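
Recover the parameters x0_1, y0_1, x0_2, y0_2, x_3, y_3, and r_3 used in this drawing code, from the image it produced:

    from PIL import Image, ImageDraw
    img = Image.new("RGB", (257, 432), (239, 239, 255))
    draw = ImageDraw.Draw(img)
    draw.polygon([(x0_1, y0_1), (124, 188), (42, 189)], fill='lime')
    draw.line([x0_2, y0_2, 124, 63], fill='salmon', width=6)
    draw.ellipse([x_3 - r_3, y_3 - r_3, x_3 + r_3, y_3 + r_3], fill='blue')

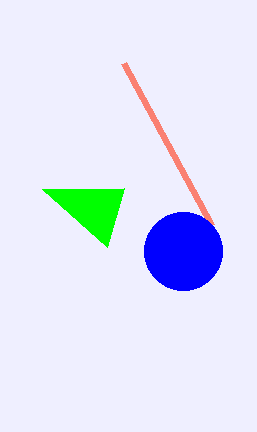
x0_1 = 107; y0_1 = 247; x0_2 = 212; y0_2 = 225; x_3 = 183; y_3 = 251; r_3 = 39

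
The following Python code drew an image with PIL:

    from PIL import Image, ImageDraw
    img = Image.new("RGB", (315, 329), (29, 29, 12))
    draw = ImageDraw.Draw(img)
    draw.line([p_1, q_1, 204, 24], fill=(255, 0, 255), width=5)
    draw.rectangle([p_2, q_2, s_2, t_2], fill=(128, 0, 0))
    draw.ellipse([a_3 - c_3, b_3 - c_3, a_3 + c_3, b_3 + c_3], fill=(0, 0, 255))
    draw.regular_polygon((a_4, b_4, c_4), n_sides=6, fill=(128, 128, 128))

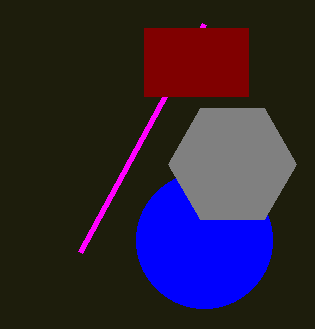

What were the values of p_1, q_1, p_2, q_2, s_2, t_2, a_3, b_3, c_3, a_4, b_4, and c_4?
p_1 = 80; q_1 = 252; p_2 = 144; q_2 = 28; s_2 = 248; t_2 = 96; a_3 = 204; b_3 = 240; c_3 = 68; a_4 = 232; b_4 = 164; c_4 = 64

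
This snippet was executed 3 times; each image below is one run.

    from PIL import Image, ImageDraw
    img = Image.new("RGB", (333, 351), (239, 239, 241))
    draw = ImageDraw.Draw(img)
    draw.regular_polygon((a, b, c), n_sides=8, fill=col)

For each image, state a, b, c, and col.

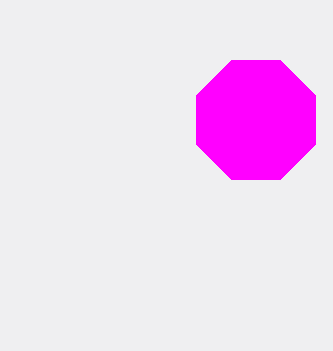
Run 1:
a = 256
b = 120
c = 64
col = 'magenta'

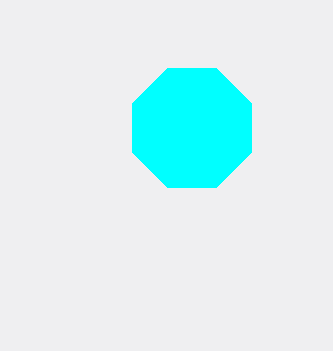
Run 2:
a = 192, b = 128, c = 64, col = 'cyan'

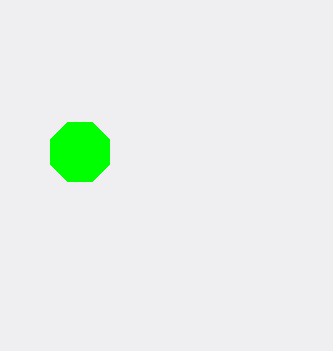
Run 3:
a = 80, b = 152, c = 32, col = 'lime'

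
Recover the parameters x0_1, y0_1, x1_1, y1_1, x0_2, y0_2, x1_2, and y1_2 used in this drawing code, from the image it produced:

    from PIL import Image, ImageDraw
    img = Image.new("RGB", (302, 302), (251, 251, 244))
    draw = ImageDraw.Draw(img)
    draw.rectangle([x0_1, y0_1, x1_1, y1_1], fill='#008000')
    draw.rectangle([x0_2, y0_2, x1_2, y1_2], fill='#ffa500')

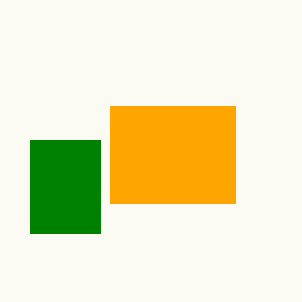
x0_1 = 30, y0_1 = 140, x1_1 = 100, y1_1 = 233, x0_2 = 110, y0_2 = 106, x1_2 = 235, y1_2 = 203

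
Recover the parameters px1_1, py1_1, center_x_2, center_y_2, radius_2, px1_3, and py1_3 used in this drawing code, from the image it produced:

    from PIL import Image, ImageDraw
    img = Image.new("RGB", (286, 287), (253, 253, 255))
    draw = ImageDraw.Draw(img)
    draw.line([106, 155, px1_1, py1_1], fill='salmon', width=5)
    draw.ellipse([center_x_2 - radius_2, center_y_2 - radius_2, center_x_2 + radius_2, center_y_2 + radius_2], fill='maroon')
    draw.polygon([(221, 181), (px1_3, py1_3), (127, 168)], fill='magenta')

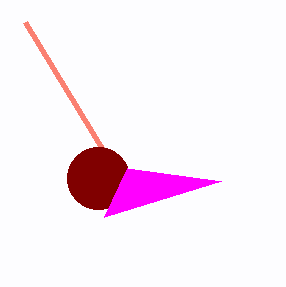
px1_1 = 25, py1_1 = 22, center_x_2 = 98, center_y_2 = 178, radius_2 = 31, px1_3 = 104, py1_3 = 217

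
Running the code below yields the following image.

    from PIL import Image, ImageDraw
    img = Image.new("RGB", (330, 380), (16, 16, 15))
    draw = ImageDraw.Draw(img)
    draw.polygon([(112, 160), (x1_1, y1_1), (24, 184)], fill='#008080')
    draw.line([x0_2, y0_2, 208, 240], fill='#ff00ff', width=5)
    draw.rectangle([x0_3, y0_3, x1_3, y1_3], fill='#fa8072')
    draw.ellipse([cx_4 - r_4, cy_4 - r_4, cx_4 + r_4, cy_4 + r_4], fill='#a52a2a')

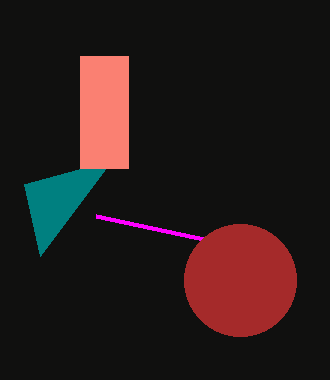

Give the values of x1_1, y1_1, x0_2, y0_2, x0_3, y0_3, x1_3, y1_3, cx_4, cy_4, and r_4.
x1_1 = 40
y1_1 = 256
x0_2 = 96
y0_2 = 216
x0_3 = 80
y0_3 = 56
x1_3 = 128
y1_3 = 168
cx_4 = 240
cy_4 = 280
r_4 = 56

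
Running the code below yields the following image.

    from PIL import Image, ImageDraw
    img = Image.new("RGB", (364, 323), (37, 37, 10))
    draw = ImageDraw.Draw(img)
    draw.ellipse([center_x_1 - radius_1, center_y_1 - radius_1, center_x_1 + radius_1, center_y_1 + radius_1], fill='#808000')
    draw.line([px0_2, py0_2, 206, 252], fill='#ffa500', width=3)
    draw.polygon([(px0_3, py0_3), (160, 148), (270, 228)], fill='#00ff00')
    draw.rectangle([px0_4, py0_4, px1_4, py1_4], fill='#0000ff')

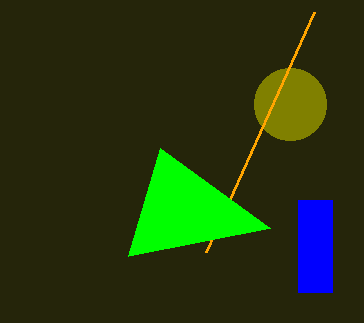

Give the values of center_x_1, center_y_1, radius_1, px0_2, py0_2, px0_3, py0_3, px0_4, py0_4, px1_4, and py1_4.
center_x_1 = 290, center_y_1 = 104, radius_1 = 36, px0_2 = 314, py0_2 = 12, px0_3 = 128, py0_3 = 256, px0_4 = 298, py0_4 = 200, px1_4 = 332, py1_4 = 292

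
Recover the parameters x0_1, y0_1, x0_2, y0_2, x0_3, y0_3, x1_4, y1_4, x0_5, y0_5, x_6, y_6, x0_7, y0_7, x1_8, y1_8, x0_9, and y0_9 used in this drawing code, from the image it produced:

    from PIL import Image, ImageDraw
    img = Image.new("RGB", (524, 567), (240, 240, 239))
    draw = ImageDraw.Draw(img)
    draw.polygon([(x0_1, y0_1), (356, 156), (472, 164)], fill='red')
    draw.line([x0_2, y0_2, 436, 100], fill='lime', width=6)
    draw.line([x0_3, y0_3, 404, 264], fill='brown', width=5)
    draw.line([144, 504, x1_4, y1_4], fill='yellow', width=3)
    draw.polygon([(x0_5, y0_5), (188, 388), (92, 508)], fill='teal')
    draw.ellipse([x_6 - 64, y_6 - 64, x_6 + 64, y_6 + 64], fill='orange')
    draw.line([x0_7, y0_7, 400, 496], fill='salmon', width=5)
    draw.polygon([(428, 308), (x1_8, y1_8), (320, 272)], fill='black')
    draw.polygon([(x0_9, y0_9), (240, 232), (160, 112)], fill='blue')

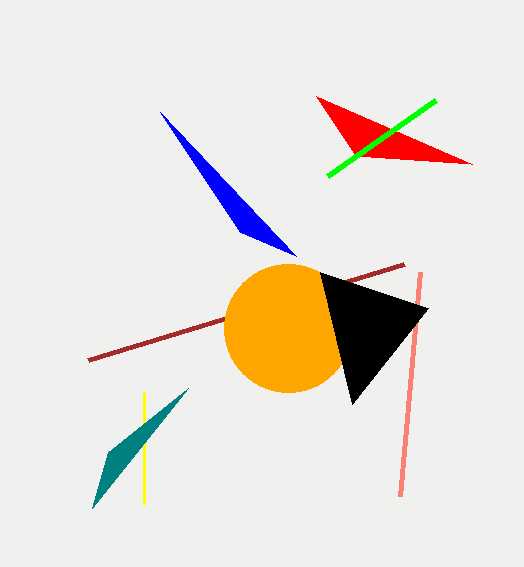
x0_1 = 316
y0_1 = 96
x0_2 = 328
y0_2 = 176
x0_3 = 88
y0_3 = 360
x1_4 = 144
y1_4 = 392
x0_5 = 108
y0_5 = 452
x_6 = 288
y_6 = 328
x0_7 = 420
y0_7 = 272
x1_8 = 352
y1_8 = 404
x0_9 = 296
y0_9 = 256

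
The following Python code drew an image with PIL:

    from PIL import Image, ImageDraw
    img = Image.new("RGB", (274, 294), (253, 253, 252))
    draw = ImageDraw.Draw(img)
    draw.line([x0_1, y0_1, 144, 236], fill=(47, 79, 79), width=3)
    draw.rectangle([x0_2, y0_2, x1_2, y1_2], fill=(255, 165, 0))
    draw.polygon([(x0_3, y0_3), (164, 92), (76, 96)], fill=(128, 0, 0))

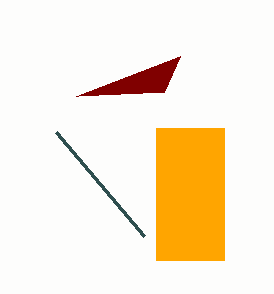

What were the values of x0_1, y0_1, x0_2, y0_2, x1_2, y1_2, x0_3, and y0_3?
x0_1 = 56; y0_1 = 132; x0_2 = 156; y0_2 = 128; x1_2 = 224; y1_2 = 260; x0_3 = 180; y0_3 = 56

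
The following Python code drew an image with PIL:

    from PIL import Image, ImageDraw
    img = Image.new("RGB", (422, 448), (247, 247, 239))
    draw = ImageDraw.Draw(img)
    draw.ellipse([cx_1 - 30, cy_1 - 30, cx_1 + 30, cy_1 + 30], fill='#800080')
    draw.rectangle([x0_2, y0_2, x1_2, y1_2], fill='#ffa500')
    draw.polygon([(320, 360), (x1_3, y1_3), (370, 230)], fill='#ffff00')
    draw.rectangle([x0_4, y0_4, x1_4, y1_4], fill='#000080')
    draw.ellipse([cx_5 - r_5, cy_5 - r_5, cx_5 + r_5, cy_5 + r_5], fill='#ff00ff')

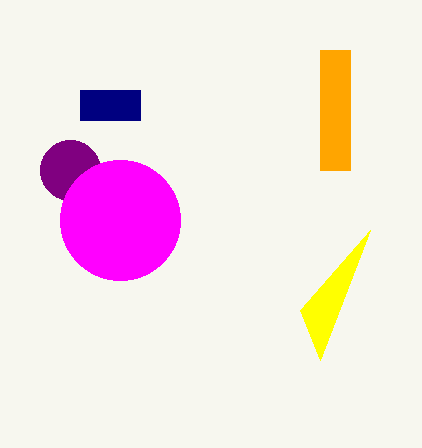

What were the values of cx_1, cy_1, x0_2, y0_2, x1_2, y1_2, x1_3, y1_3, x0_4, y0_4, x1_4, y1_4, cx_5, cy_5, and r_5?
cx_1 = 70; cy_1 = 170; x0_2 = 320; y0_2 = 50; x1_2 = 350; y1_2 = 170; x1_3 = 300; y1_3 = 310; x0_4 = 80; y0_4 = 90; x1_4 = 140; y1_4 = 120; cx_5 = 120; cy_5 = 220; r_5 = 60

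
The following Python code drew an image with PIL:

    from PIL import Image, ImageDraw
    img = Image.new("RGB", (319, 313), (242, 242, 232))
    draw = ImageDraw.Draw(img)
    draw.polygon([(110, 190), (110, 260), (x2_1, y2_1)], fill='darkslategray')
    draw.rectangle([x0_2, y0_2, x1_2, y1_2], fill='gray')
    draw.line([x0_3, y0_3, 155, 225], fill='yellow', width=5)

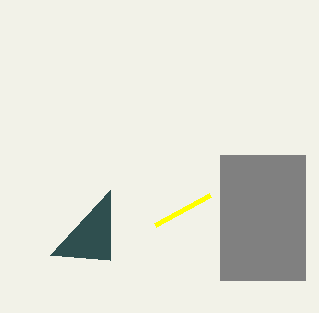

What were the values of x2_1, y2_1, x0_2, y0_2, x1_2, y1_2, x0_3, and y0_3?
x2_1 = 50; y2_1 = 255; x0_2 = 220; y0_2 = 155; x1_2 = 305; y1_2 = 280; x0_3 = 210; y0_3 = 195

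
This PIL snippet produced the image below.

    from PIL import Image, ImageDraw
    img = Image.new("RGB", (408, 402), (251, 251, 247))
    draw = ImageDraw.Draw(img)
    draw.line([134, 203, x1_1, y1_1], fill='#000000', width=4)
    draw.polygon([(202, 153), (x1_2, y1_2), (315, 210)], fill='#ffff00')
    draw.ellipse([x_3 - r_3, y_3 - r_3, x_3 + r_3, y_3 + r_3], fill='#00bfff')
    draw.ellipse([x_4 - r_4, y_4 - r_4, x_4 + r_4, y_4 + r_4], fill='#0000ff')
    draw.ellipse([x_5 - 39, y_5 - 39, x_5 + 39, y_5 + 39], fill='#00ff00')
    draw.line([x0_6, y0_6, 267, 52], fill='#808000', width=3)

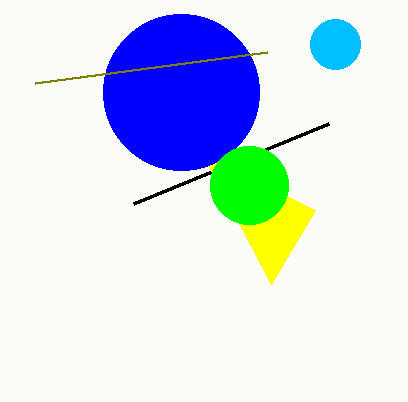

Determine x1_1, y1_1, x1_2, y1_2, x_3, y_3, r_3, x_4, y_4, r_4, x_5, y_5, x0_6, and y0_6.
x1_1 = 329
y1_1 = 123
x1_2 = 271
y1_2 = 284
x_3 = 335
y_3 = 44
r_3 = 25
x_4 = 181
y_4 = 92
r_4 = 78
x_5 = 249
y_5 = 185
x0_6 = 35
y0_6 = 83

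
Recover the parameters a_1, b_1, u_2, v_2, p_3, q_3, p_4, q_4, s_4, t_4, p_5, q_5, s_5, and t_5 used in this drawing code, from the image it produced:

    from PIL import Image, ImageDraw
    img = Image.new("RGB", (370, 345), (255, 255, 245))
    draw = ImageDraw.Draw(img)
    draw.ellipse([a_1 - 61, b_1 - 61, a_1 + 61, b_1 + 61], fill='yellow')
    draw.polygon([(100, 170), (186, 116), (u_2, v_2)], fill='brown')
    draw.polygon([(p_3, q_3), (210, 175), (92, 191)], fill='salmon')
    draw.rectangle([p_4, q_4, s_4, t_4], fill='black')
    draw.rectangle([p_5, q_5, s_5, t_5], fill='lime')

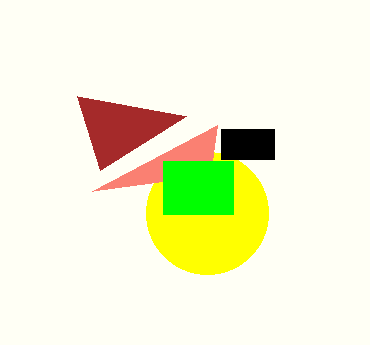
a_1 = 207; b_1 = 213; u_2 = 77; v_2 = 96; p_3 = 217; q_3 = 125; p_4 = 221; q_4 = 129; s_4 = 274; t_4 = 159; p_5 = 163; q_5 = 161; s_5 = 233; t_5 = 214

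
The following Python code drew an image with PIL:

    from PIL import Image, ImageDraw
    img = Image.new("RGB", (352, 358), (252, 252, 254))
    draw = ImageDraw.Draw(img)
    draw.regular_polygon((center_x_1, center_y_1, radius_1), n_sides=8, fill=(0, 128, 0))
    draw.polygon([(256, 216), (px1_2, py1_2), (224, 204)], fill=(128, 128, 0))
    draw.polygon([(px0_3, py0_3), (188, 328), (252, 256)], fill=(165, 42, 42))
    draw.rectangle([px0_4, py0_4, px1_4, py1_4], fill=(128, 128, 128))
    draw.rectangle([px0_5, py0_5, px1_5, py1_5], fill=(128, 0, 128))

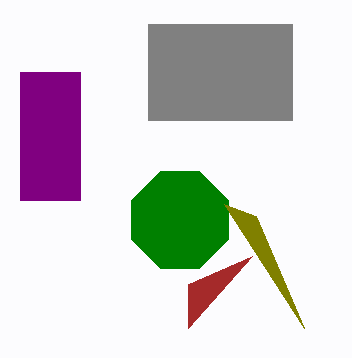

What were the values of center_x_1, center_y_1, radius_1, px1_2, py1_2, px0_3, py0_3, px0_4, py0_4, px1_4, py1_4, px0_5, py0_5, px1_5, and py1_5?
center_x_1 = 180; center_y_1 = 220; radius_1 = 52; px1_2 = 304; py1_2 = 328; px0_3 = 188; py0_3 = 284; px0_4 = 148; py0_4 = 24; px1_4 = 292; py1_4 = 120; px0_5 = 20; py0_5 = 72; px1_5 = 80; py1_5 = 200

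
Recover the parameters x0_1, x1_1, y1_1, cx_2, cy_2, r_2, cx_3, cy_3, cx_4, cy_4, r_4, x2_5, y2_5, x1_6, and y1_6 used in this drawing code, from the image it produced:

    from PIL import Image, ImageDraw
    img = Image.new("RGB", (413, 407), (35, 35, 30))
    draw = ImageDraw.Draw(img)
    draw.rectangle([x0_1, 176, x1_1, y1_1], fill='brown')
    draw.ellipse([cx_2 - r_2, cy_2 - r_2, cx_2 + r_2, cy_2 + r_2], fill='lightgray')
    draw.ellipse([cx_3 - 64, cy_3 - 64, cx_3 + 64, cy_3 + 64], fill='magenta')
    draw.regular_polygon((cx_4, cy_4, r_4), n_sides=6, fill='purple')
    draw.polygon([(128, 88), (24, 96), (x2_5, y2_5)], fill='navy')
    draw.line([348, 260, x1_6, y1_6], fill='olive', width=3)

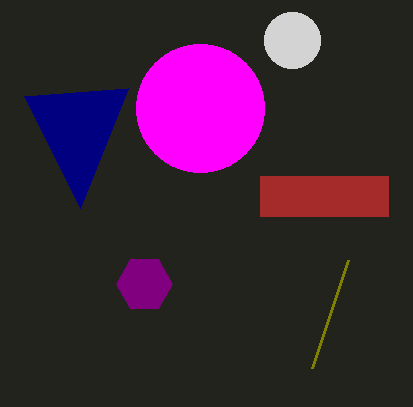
x0_1 = 260, x1_1 = 388, y1_1 = 216, cx_2 = 292, cy_2 = 40, r_2 = 28, cx_3 = 200, cy_3 = 108, cx_4 = 144, cy_4 = 284, r_4 = 28, x2_5 = 80, y2_5 = 208, x1_6 = 312, y1_6 = 368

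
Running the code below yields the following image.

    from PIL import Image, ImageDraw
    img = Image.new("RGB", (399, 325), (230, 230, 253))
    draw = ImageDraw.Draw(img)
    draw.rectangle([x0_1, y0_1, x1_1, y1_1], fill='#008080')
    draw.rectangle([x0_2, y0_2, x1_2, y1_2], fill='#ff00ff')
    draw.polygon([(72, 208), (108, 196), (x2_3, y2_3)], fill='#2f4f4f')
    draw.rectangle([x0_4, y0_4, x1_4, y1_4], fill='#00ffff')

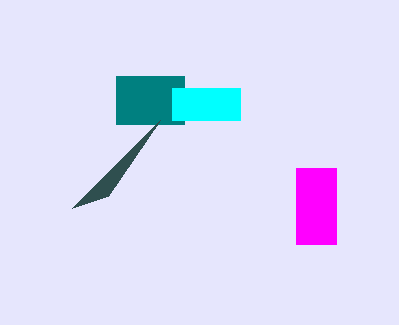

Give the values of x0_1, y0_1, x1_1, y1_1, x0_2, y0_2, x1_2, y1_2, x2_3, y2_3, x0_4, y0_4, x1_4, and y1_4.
x0_1 = 116
y0_1 = 76
x1_1 = 184
y1_1 = 124
x0_2 = 296
y0_2 = 168
x1_2 = 336
y1_2 = 244
x2_3 = 160
y2_3 = 120
x0_4 = 172
y0_4 = 88
x1_4 = 240
y1_4 = 120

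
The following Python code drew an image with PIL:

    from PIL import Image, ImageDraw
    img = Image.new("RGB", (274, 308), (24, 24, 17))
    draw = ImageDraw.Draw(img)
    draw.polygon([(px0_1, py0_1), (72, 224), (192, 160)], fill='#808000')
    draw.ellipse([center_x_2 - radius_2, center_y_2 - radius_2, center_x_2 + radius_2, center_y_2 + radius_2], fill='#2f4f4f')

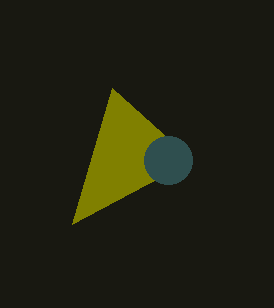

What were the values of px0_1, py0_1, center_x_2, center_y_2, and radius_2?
px0_1 = 112; py0_1 = 88; center_x_2 = 168; center_y_2 = 160; radius_2 = 24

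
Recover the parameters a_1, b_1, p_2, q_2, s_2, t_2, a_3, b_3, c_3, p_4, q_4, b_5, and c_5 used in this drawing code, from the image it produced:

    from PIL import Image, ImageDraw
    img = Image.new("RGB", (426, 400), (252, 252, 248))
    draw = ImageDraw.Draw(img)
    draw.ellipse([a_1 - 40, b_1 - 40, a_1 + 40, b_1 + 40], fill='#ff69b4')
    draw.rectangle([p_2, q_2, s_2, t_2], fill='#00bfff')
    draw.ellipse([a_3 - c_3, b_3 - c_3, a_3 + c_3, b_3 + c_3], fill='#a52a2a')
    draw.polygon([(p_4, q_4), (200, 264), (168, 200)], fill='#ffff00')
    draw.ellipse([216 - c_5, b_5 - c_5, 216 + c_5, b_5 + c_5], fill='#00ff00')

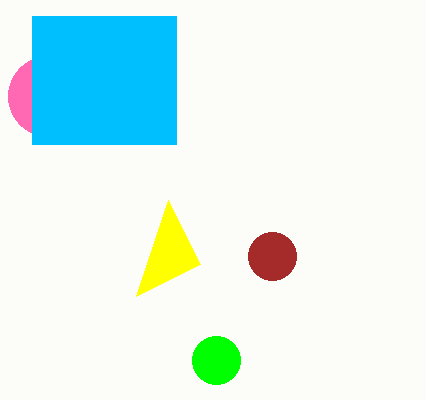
a_1 = 48; b_1 = 96; p_2 = 32; q_2 = 16; s_2 = 176; t_2 = 144; a_3 = 272; b_3 = 256; c_3 = 24; p_4 = 136; q_4 = 296; b_5 = 360; c_5 = 24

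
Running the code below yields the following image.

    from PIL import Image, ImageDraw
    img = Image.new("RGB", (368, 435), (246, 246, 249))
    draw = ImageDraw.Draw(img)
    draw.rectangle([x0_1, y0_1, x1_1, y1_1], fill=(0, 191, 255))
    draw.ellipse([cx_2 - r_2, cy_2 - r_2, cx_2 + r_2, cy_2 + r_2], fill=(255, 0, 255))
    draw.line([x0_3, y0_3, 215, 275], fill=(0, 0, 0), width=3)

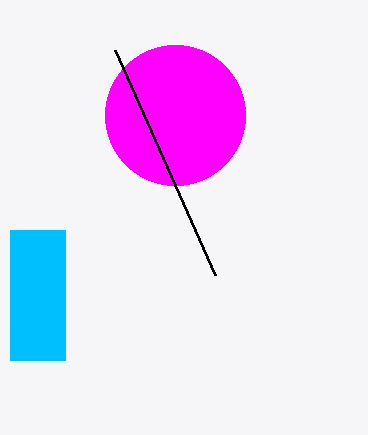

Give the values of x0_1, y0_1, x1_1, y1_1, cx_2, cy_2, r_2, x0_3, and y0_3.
x0_1 = 10; y0_1 = 230; x1_1 = 65; y1_1 = 360; cx_2 = 175; cy_2 = 115; r_2 = 70; x0_3 = 115; y0_3 = 50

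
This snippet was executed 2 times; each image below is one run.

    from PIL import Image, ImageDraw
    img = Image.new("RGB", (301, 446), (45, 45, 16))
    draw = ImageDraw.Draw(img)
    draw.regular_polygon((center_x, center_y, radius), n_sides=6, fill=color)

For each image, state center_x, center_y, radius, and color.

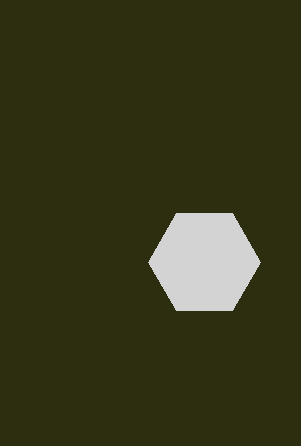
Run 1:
center_x = 204; center_y = 262; radius = 56; color = 'lightgray'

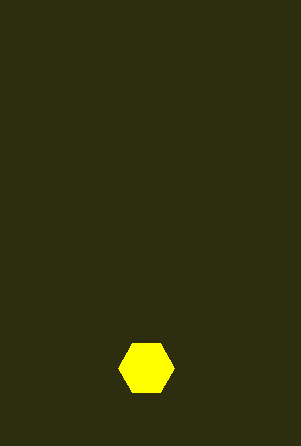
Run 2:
center_x = 146, center_y = 368, radius = 28, color = 'yellow'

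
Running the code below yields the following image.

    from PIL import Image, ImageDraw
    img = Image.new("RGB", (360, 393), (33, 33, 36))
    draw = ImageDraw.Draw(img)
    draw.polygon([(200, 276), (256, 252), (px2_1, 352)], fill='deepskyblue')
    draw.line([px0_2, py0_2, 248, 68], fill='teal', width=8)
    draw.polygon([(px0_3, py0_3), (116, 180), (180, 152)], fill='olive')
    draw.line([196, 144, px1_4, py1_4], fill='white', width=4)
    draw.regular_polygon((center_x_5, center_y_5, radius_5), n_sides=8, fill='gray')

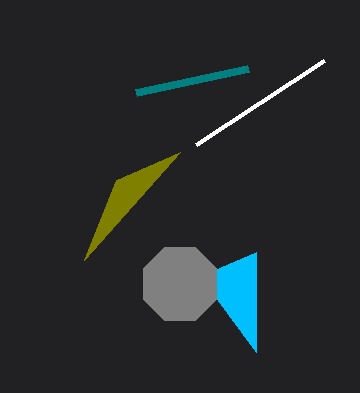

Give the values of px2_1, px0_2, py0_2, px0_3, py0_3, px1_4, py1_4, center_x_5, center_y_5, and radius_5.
px2_1 = 256, px0_2 = 136, py0_2 = 92, px0_3 = 84, py0_3 = 260, px1_4 = 324, py1_4 = 60, center_x_5 = 180, center_y_5 = 284, radius_5 = 40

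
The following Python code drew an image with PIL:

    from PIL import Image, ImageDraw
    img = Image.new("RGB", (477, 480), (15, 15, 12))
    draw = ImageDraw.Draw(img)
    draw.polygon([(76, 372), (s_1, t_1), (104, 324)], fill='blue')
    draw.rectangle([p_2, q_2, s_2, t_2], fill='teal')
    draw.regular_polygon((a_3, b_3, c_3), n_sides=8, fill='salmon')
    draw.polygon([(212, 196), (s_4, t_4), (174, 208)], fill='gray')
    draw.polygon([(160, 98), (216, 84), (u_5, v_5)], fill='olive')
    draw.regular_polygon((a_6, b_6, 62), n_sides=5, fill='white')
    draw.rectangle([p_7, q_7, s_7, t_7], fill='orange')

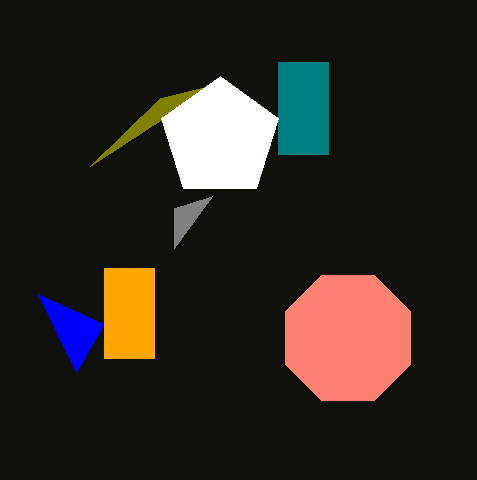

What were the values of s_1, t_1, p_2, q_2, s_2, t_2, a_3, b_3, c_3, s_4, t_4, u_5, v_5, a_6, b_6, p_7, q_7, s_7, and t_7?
s_1 = 38, t_1 = 294, p_2 = 278, q_2 = 62, s_2 = 328, t_2 = 154, a_3 = 348, b_3 = 338, c_3 = 68, s_4 = 174, t_4 = 248, u_5 = 90, v_5 = 166, a_6 = 220, b_6 = 138, p_7 = 104, q_7 = 268, s_7 = 154, t_7 = 358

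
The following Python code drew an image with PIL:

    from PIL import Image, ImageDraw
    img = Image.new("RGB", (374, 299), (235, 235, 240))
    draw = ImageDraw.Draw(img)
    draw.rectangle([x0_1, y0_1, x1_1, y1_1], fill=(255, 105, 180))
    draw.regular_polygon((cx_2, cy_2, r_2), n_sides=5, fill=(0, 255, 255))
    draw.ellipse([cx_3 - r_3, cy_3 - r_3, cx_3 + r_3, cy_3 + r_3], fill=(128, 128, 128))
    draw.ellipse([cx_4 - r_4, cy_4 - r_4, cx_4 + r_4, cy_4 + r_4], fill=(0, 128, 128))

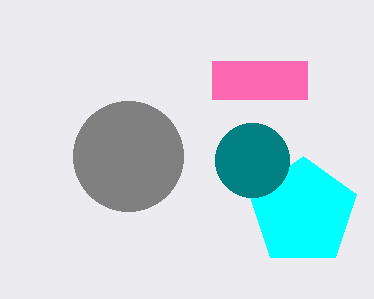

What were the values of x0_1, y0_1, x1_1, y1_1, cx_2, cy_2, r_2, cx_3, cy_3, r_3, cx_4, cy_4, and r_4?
x0_1 = 212; y0_1 = 61; x1_1 = 307; y1_1 = 99; cx_2 = 303; cy_2 = 212; r_2 = 56; cx_3 = 128; cy_3 = 156; r_3 = 55; cx_4 = 252; cy_4 = 160; r_4 = 37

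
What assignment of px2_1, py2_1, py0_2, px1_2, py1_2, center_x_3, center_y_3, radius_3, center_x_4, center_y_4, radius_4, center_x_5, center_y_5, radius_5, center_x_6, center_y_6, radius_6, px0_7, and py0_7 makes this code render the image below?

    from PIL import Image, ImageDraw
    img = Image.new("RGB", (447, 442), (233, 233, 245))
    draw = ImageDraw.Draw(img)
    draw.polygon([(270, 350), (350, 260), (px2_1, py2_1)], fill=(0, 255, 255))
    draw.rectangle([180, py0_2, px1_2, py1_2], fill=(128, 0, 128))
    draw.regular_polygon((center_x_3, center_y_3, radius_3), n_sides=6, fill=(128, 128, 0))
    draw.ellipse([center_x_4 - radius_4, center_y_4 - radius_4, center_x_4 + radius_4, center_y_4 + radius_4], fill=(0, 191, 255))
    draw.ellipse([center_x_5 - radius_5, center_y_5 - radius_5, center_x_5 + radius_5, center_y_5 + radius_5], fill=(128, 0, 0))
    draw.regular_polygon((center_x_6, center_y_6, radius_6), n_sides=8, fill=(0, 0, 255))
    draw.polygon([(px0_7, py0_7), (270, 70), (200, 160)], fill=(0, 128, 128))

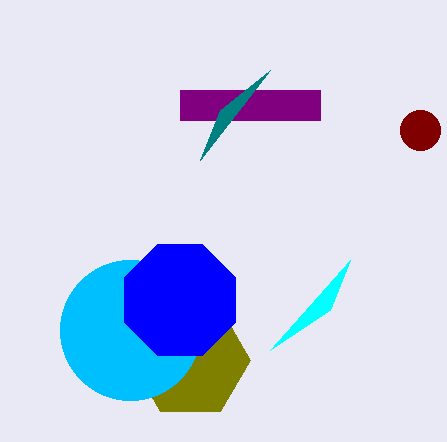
px2_1 = 330, py2_1 = 310, py0_2 = 90, px1_2 = 320, py1_2 = 120, center_x_3 = 190, center_y_3 = 360, radius_3 = 60, center_x_4 = 130, center_y_4 = 330, radius_4 = 70, center_x_5 = 420, center_y_5 = 130, radius_5 = 20, center_x_6 = 180, center_y_6 = 300, radius_6 = 60, px0_7 = 220, py0_7 = 110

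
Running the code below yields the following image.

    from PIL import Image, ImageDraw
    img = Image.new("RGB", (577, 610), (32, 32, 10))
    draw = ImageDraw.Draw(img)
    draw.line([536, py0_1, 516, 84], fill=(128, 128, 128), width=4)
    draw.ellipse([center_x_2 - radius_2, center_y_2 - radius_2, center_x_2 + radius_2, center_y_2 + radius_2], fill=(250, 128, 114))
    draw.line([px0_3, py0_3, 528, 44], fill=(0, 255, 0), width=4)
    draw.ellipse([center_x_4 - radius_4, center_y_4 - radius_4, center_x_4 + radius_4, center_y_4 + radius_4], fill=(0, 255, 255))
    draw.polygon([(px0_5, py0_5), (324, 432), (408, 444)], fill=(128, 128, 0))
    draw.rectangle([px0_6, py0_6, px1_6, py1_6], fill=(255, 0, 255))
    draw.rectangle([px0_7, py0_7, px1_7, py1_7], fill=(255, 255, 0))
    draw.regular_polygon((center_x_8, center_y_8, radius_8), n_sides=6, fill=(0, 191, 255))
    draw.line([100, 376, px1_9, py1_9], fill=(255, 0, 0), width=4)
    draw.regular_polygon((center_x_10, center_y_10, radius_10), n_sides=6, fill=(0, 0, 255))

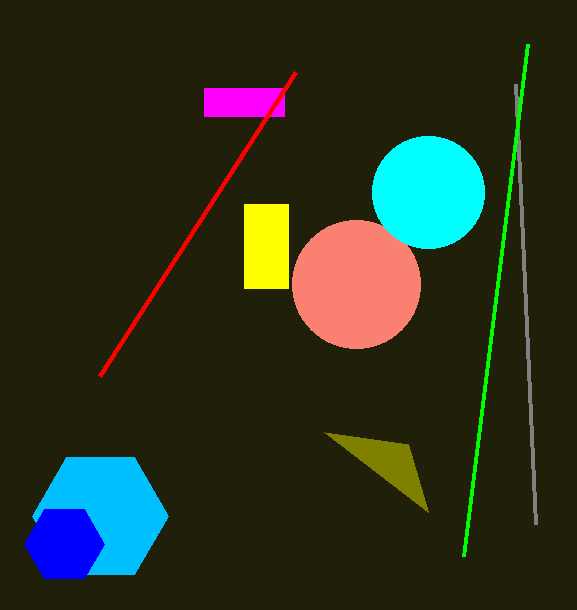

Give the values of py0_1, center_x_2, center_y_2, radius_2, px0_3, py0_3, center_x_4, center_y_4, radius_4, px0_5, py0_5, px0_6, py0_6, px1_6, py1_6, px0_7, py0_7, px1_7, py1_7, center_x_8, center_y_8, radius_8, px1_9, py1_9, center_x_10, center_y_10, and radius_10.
py0_1 = 524; center_x_2 = 356; center_y_2 = 284; radius_2 = 64; px0_3 = 464; py0_3 = 556; center_x_4 = 428; center_y_4 = 192; radius_4 = 56; px0_5 = 428; py0_5 = 512; px0_6 = 204; py0_6 = 88; px1_6 = 284; py1_6 = 116; px0_7 = 244; py0_7 = 204; px1_7 = 288; py1_7 = 288; center_x_8 = 100; center_y_8 = 516; radius_8 = 68; px1_9 = 296; py1_9 = 72; center_x_10 = 64; center_y_10 = 544; radius_10 = 40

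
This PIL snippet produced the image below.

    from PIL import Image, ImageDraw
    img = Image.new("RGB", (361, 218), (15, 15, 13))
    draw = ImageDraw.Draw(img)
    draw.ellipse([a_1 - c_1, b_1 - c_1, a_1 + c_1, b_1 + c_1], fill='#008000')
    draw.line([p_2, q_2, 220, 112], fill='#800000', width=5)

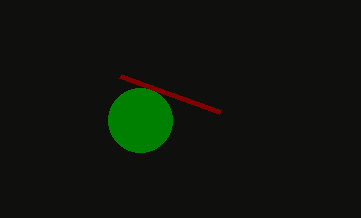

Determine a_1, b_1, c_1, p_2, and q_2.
a_1 = 140; b_1 = 120; c_1 = 32; p_2 = 120; q_2 = 76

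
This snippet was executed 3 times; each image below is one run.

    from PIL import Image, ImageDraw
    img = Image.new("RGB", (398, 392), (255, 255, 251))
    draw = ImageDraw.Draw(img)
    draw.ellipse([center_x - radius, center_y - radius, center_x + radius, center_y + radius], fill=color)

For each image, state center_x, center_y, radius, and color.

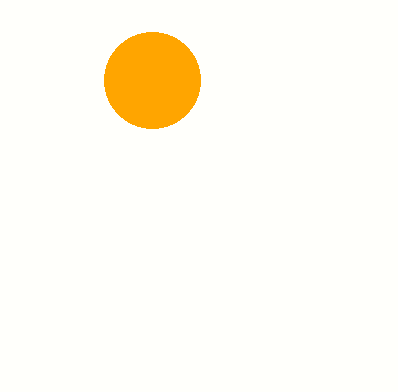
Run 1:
center_x = 152, center_y = 80, radius = 48, color = 'orange'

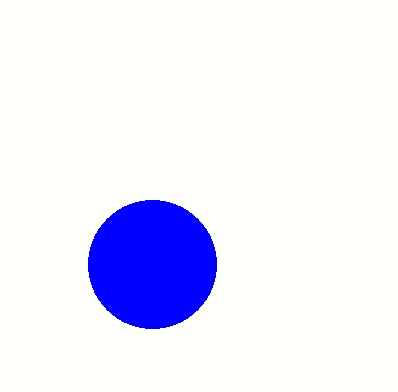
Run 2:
center_x = 152
center_y = 264
radius = 64
color = 'blue'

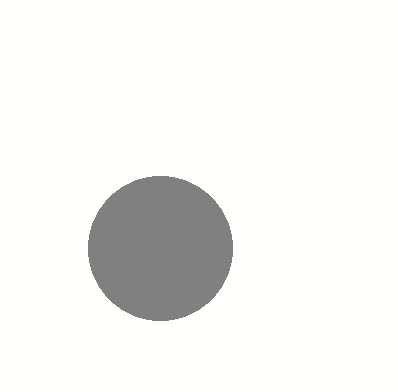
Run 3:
center_x = 160, center_y = 248, radius = 72, color = 'gray'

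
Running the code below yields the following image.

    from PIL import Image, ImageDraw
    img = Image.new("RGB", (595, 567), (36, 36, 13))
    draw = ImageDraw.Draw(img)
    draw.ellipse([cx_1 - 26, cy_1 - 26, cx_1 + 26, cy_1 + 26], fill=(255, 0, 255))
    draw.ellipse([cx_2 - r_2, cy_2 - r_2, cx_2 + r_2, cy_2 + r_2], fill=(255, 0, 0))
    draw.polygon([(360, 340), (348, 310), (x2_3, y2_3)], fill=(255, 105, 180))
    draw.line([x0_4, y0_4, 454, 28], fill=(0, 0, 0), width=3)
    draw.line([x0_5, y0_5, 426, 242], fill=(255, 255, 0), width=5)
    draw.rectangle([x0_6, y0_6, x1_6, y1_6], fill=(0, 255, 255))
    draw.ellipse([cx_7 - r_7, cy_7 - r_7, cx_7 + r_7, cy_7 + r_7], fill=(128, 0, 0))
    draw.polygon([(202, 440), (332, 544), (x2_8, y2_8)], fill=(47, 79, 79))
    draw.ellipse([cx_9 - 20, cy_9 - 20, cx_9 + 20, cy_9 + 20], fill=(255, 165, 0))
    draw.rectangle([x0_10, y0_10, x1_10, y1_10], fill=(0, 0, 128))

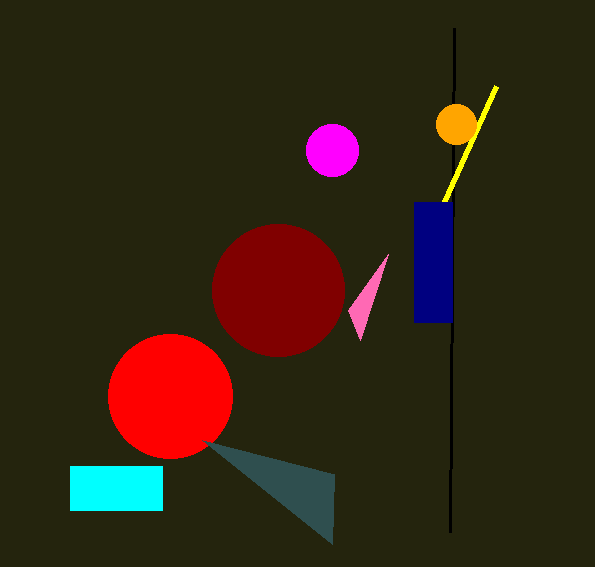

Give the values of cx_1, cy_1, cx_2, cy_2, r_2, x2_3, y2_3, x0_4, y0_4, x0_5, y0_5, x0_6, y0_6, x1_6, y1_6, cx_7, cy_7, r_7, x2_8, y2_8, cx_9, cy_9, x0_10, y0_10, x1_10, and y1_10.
cx_1 = 332
cy_1 = 150
cx_2 = 170
cy_2 = 396
r_2 = 62
x2_3 = 388
y2_3 = 254
x0_4 = 450
y0_4 = 532
x0_5 = 496
y0_5 = 86
x0_6 = 70
y0_6 = 466
x1_6 = 162
y1_6 = 510
cx_7 = 278
cy_7 = 290
r_7 = 66
x2_8 = 334
y2_8 = 474
cx_9 = 456
cy_9 = 124
x0_10 = 414
y0_10 = 202
x1_10 = 452
y1_10 = 322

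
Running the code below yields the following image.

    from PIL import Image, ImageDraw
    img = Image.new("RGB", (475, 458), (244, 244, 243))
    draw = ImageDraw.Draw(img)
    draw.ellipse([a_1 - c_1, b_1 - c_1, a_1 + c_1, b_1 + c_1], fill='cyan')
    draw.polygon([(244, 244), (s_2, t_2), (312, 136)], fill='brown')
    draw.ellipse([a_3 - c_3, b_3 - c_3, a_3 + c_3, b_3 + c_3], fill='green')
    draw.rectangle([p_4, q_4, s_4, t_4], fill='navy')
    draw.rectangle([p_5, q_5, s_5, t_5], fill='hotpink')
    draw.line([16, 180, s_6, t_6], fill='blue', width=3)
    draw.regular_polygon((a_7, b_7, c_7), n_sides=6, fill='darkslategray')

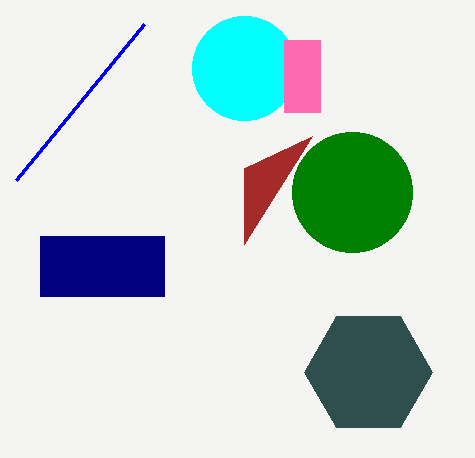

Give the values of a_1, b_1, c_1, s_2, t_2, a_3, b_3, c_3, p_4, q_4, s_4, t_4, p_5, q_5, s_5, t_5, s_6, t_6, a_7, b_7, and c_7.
a_1 = 244
b_1 = 68
c_1 = 52
s_2 = 244
t_2 = 168
a_3 = 352
b_3 = 192
c_3 = 60
p_4 = 40
q_4 = 236
s_4 = 164
t_4 = 296
p_5 = 284
q_5 = 40
s_5 = 320
t_5 = 112
s_6 = 144
t_6 = 24
a_7 = 368
b_7 = 372
c_7 = 64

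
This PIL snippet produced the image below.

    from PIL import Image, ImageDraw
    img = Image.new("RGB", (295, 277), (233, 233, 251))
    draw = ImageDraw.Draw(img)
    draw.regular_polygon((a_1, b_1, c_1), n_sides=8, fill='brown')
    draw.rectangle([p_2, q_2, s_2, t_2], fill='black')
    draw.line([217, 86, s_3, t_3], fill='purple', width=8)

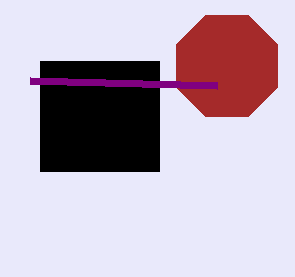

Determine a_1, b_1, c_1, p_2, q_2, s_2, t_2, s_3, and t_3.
a_1 = 227; b_1 = 66; c_1 = 55; p_2 = 40; q_2 = 61; s_2 = 159; t_2 = 171; s_3 = 30; t_3 = 81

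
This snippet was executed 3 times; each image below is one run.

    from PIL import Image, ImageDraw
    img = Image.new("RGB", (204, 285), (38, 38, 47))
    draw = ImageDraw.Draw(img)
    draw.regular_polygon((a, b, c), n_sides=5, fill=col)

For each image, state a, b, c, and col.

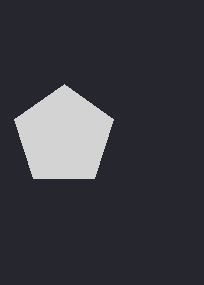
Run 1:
a = 64, b = 136, c = 52, col = 'lightgray'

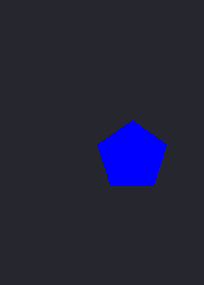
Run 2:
a = 132, b = 156, c = 36, col = 'blue'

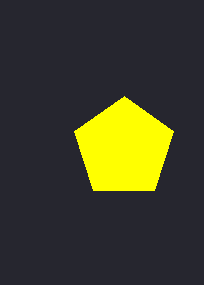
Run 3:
a = 124; b = 148; c = 52; col = 'yellow'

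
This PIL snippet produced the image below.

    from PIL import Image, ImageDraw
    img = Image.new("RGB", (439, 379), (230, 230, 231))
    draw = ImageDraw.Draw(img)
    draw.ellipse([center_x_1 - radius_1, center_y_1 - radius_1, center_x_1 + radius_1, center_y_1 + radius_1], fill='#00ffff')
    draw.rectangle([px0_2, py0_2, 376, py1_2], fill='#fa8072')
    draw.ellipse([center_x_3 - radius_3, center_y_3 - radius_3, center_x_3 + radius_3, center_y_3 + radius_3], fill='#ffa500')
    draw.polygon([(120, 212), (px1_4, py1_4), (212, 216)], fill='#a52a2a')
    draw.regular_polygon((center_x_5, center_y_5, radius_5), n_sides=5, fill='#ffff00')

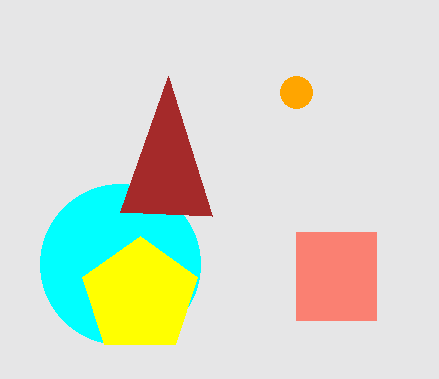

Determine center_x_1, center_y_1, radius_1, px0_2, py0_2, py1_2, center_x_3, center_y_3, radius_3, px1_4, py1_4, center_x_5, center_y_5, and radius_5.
center_x_1 = 120, center_y_1 = 264, radius_1 = 80, px0_2 = 296, py0_2 = 232, py1_2 = 320, center_x_3 = 296, center_y_3 = 92, radius_3 = 16, px1_4 = 168, py1_4 = 76, center_x_5 = 140, center_y_5 = 296, radius_5 = 60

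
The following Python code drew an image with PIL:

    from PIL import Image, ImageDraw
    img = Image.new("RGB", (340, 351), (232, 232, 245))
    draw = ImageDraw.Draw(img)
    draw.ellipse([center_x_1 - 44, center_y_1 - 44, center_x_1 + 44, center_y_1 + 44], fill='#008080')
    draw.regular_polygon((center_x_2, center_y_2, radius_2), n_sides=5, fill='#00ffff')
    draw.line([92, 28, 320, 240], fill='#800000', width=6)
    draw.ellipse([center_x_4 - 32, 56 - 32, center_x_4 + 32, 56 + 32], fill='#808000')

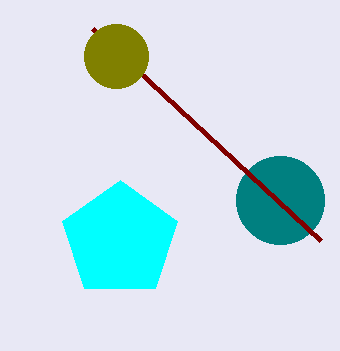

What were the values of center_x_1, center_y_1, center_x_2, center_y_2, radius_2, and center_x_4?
center_x_1 = 280; center_y_1 = 200; center_x_2 = 120; center_y_2 = 240; radius_2 = 60; center_x_4 = 116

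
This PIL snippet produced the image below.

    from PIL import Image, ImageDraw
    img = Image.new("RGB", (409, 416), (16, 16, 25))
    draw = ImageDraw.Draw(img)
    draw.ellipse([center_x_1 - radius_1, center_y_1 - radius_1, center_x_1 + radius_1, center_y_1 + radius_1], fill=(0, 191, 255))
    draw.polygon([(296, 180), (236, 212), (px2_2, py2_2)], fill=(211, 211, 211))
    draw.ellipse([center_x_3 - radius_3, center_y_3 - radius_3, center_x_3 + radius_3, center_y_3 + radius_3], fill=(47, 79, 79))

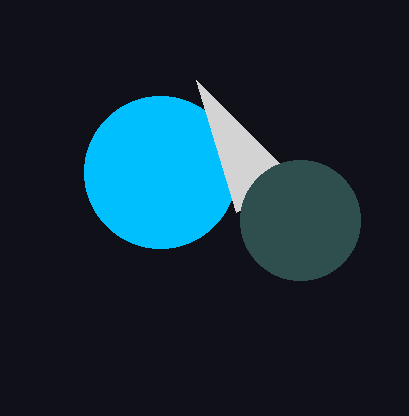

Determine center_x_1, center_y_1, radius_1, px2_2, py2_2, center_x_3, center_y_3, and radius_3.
center_x_1 = 160
center_y_1 = 172
radius_1 = 76
px2_2 = 196
py2_2 = 80
center_x_3 = 300
center_y_3 = 220
radius_3 = 60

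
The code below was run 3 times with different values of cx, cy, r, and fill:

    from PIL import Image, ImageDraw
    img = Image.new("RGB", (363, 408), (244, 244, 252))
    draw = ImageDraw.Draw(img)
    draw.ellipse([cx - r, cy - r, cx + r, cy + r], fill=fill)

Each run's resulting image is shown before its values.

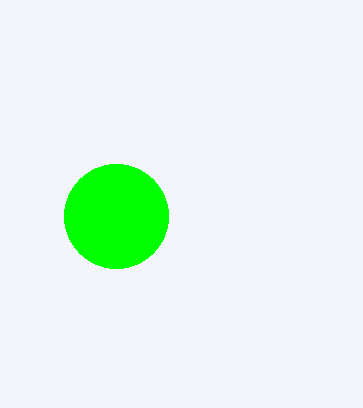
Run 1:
cx = 116; cy = 216; r = 52; fill = 'lime'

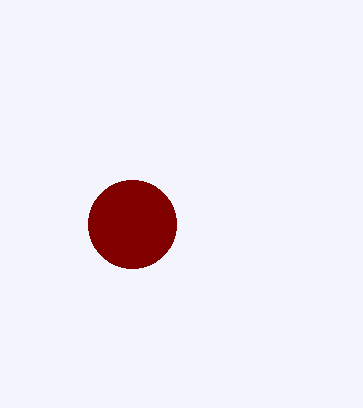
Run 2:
cx = 132, cy = 224, r = 44, fill = 'maroon'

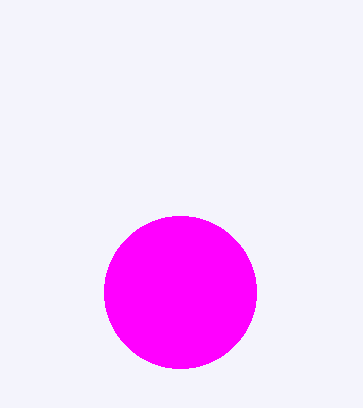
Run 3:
cx = 180
cy = 292
r = 76
fill = 'magenta'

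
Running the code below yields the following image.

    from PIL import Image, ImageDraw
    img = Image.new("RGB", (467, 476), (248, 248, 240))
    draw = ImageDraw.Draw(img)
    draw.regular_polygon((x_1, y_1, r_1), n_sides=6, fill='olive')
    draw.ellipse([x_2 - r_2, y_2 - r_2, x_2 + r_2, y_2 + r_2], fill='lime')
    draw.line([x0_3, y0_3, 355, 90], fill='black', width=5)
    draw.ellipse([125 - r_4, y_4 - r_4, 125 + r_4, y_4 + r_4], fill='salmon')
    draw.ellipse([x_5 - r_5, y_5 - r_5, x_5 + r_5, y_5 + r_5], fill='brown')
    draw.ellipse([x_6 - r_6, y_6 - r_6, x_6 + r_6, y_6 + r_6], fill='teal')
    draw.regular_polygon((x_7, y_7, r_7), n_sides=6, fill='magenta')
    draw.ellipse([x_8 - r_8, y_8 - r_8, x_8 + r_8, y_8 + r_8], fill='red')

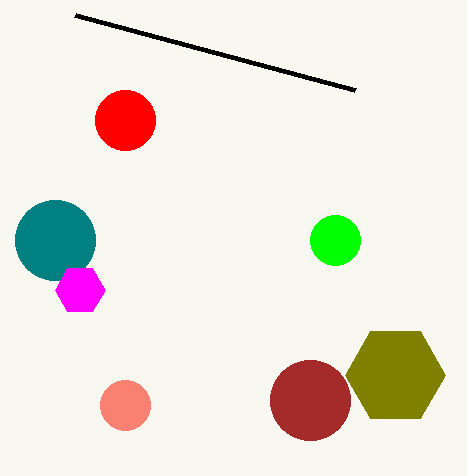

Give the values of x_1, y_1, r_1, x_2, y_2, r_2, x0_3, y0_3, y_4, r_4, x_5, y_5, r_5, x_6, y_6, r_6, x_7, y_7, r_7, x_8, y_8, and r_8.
x_1 = 395, y_1 = 375, r_1 = 50, x_2 = 335, y_2 = 240, r_2 = 25, x0_3 = 75, y0_3 = 15, y_4 = 405, r_4 = 25, x_5 = 310, y_5 = 400, r_5 = 40, x_6 = 55, y_6 = 240, r_6 = 40, x_7 = 80, y_7 = 290, r_7 = 25, x_8 = 125, y_8 = 120, r_8 = 30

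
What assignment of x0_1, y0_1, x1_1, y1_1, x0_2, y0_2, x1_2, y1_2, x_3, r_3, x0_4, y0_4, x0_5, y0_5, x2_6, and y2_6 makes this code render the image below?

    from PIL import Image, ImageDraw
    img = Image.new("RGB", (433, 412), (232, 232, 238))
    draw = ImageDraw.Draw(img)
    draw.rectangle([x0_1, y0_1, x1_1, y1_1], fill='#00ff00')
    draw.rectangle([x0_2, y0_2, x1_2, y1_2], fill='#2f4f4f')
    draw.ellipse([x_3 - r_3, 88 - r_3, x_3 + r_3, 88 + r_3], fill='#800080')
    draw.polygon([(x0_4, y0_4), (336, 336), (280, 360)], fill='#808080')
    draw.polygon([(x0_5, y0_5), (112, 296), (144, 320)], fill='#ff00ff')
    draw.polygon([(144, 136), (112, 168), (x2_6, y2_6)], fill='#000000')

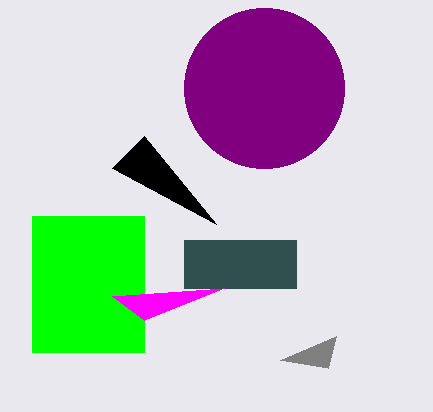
x0_1 = 32; y0_1 = 216; x1_1 = 144; y1_1 = 352; x0_2 = 184; y0_2 = 240; x1_2 = 296; y1_2 = 288; x_3 = 264; r_3 = 80; x0_4 = 328; y0_4 = 368; x0_5 = 224; y0_5 = 288; x2_6 = 216; y2_6 = 224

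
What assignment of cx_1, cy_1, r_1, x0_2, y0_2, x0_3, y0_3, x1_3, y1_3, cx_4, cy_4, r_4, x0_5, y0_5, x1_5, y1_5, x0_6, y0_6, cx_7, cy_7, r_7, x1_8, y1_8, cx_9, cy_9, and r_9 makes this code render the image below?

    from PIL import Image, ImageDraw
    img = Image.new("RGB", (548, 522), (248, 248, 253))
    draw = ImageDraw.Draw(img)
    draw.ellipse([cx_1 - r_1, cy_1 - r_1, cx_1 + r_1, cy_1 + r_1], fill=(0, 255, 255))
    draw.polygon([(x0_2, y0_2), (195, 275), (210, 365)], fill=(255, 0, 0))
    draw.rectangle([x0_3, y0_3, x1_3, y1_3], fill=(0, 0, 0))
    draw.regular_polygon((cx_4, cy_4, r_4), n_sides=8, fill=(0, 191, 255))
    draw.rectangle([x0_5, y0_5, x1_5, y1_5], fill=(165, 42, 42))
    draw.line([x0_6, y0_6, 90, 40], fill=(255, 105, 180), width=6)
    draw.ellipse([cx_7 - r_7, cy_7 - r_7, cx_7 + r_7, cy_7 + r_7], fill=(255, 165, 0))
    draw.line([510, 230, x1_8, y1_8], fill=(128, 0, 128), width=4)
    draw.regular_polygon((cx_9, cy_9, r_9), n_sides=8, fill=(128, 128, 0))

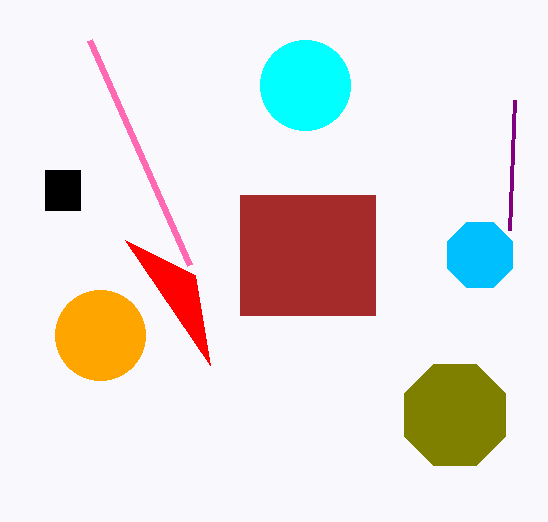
cx_1 = 305
cy_1 = 85
r_1 = 45
x0_2 = 125
y0_2 = 240
x0_3 = 45
y0_3 = 170
x1_3 = 80
y1_3 = 210
cx_4 = 480
cy_4 = 255
r_4 = 35
x0_5 = 240
y0_5 = 195
x1_5 = 375
y1_5 = 315
x0_6 = 190
y0_6 = 265
cx_7 = 100
cy_7 = 335
r_7 = 45
x1_8 = 515
y1_8 = 100
cx_9 = 455
cy_9 = 415
r_9 = 55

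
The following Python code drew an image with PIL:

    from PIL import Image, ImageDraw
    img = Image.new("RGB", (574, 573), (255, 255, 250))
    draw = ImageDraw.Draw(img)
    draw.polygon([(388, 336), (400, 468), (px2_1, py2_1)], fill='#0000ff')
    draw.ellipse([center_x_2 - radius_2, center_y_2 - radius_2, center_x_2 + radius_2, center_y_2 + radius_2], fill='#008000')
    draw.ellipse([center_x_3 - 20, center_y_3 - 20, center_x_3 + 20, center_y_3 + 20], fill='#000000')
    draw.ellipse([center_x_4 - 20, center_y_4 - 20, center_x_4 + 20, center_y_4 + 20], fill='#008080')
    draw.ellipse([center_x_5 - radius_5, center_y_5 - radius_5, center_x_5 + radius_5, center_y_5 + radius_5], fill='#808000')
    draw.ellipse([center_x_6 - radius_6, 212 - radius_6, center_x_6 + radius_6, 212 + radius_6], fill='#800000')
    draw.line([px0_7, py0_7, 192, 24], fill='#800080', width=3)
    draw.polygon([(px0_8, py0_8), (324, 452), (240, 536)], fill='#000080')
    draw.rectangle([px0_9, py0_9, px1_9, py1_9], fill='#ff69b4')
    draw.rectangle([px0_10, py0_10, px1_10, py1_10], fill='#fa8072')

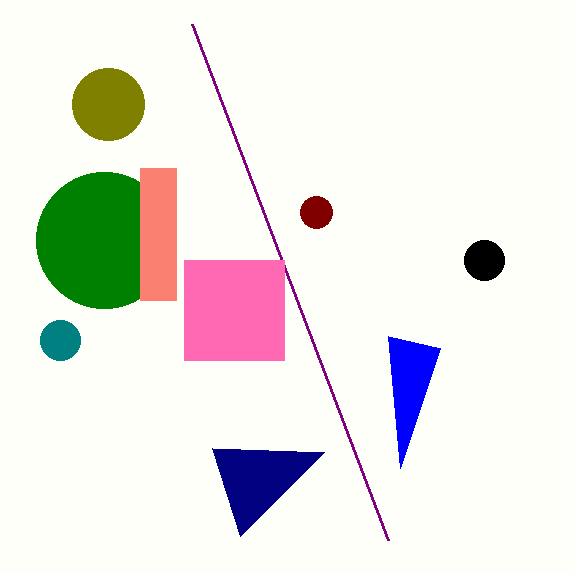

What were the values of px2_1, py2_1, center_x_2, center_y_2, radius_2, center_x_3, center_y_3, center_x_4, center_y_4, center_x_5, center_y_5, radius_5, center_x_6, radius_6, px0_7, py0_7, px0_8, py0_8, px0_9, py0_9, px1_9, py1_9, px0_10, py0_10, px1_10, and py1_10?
px2_1 = 440, py2_1 = 348, center_x_2 = 104, center_y_2 = 240, radius_2 = 68, center_x_3 = 484, center_y_3 = 260, center_x_4 = 60, center_y_4 = 340, center_x_5 = 108, center_y_5 = 104, radius_5 = 36, center_x_6 = 316, radius_6 = 16, px0_7 = 388, py0_7 = 540, px0_8 = 212, py0_8 = 448, px0_9 = 184, py0_9 = 260, px1_9 = 284, py1_9 = 360, px0_10 = 140, py0_10 = 168, px1_10 = 176, py1_10 = 300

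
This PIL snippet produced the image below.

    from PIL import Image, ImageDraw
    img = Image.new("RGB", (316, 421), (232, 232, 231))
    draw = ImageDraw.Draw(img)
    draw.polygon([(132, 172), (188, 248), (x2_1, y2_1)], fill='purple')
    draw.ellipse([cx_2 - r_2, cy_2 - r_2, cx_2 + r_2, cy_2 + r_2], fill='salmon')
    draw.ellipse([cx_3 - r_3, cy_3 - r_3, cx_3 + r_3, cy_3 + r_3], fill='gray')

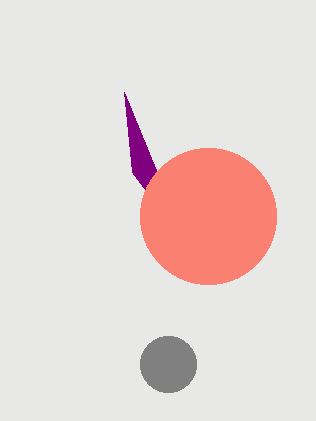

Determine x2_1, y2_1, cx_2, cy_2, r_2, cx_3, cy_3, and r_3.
x2_1 = 124, y2_1 = 92, cx_2 = 208, cy_2 = 216, r_2 = 68, cx_3 = 168, cy_3 = 364, r_3 = 28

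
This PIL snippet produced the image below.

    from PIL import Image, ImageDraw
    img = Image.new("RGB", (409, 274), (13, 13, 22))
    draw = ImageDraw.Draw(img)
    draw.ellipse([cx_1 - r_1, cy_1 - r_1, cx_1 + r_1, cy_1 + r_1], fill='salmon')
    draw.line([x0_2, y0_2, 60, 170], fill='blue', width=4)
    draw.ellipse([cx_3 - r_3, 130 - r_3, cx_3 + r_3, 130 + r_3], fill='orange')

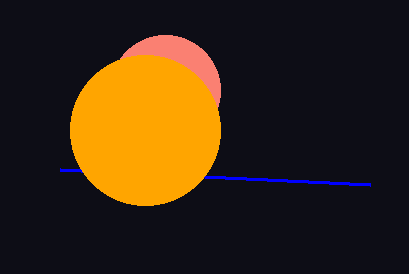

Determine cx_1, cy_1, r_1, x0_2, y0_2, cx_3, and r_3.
cx_1 = 165, cy_1 = 90, r_1 = 55, x0_2 = 370, y0_2 = 185, cx_3 = 145, r_3 = 75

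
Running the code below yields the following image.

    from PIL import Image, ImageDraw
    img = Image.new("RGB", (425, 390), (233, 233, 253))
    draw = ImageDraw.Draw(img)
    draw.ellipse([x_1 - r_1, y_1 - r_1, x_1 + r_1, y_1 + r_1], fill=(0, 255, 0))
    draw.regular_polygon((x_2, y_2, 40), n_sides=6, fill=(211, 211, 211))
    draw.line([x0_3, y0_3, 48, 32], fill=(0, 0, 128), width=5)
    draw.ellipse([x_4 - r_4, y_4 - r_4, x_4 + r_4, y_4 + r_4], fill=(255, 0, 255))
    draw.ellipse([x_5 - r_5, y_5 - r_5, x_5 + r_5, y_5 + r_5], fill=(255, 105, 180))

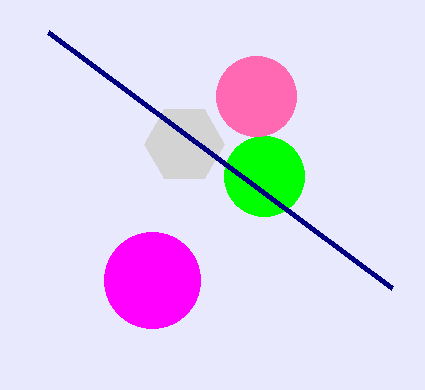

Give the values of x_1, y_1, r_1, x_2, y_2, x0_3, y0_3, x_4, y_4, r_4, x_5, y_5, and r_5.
x_1 = 264; y_1 = 176; r_1 = 40; x_2 = 184; y_2 = 144; x0_3 = 392; y0_3 = 288; x_4 = 152; y_4 = 280; r_4 = 48; x_5 = 256; y_5 = 96; r_5 = 40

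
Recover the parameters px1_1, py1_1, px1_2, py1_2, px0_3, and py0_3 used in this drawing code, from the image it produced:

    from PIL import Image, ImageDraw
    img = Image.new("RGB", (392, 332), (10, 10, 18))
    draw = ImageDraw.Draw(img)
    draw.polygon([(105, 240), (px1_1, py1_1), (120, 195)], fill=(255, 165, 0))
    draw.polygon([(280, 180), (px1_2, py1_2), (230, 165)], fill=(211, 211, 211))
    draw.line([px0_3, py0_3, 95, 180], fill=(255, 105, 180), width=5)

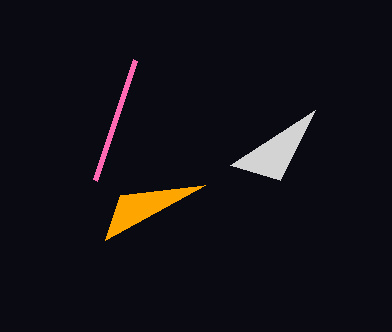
px1_1 = 205
py1_1 = 185
px1_2 = 315
py1_2 = 110
px0_3 = 135
py0_3 = 60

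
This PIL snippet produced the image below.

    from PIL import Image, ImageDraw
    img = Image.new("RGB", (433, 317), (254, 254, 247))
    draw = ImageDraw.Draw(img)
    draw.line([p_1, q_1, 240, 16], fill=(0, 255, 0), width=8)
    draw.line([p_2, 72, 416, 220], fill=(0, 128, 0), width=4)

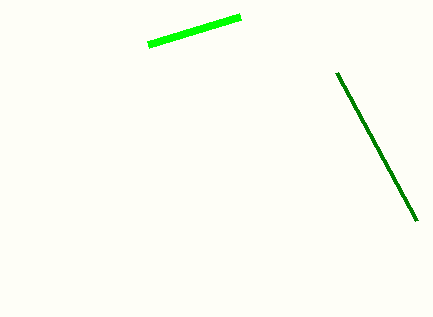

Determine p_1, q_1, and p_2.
p_1 = 148, q_1 = 44, p_2 = 336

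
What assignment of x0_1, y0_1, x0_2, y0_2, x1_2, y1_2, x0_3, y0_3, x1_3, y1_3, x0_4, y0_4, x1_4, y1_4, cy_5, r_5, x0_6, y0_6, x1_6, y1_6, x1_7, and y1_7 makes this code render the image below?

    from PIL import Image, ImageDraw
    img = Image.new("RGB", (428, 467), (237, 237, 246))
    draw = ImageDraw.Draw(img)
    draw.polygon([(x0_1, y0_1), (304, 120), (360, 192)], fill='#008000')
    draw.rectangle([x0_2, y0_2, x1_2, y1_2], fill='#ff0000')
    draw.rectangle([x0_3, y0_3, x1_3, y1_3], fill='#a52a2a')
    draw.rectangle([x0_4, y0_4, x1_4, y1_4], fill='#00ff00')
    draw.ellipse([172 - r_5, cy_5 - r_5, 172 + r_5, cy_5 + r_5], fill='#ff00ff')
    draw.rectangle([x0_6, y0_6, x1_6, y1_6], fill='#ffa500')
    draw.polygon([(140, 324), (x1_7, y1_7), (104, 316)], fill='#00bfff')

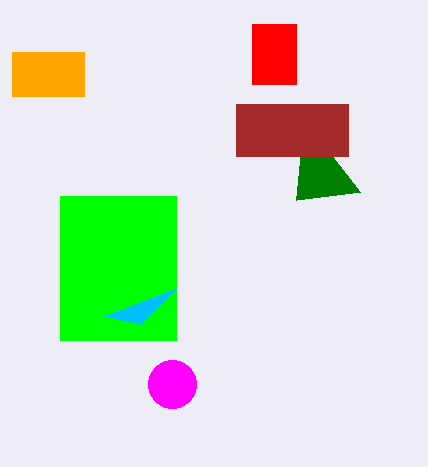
x0_1 = 296; y0_1 = 200; x0_2 = 252; y0_2 = 24; x1_2 = 296; y1_2 = 84; x0_3 = 236; y0_3 = 104; x1_3 = 348; y1_3 = 156; x0_4 = 60; y0_4 = 196; x1_4 = 176; y1_4 = 340; cy_5 = 384; r_5 = 24; x0_6 = 12; y0_6 = 52; x1_6 = 84; y1_6 = 96; x1_7 = 176; y1_7 = 288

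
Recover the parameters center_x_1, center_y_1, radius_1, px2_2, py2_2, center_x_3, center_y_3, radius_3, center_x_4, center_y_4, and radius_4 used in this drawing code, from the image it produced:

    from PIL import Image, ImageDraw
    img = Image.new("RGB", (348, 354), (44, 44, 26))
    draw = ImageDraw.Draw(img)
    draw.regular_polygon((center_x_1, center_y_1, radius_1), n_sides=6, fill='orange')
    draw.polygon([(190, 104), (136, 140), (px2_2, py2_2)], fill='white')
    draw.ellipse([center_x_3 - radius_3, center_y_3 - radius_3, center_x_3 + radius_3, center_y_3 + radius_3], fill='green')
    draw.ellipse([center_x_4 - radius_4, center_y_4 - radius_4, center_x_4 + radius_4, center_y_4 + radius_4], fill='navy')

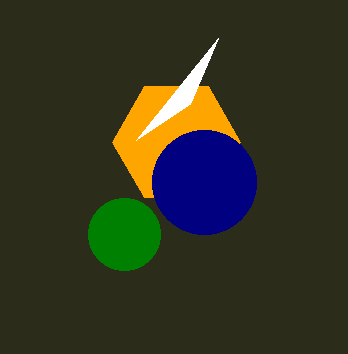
center_x_1 = 176
center_y_1 = 142
radius_1 = 64
px2_2 = 218
py2_2 = 38
center_x_3 = 124
center_y_3 = 234
radius_3 = 36
center_x_4 = 204
center_y_4 = 182
radius_4 = 52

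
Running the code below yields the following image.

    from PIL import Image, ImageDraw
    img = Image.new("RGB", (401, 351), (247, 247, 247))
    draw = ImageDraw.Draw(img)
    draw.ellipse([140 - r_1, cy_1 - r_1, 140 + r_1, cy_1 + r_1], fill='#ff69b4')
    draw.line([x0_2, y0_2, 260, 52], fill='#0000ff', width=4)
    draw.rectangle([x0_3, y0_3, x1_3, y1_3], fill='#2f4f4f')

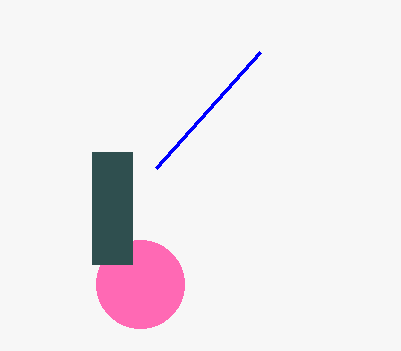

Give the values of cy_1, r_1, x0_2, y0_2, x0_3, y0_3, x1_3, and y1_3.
cy_1 = 284; r_1 = 44; x0_2 = 156; y0_2 = 168; x0_3 = 92; y0_3 = 152; x1_3 = 132; y1_3 = 264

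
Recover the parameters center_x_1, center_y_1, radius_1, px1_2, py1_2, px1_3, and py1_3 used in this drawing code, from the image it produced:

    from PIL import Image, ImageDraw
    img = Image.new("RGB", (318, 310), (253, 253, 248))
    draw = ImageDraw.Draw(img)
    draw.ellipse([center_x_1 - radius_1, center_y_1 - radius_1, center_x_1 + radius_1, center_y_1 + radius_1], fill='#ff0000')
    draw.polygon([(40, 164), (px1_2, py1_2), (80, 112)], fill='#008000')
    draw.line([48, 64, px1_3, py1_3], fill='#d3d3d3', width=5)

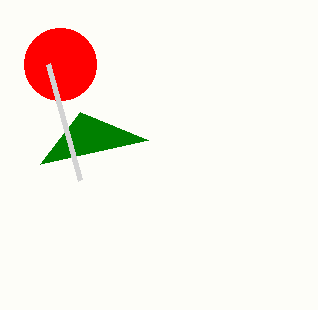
center_x_1 = 60, center_y_1 = 64, radius_1 = 36, px1_2 = 148, py1_2 = 140, px1_3 = 80, py1_3 = 180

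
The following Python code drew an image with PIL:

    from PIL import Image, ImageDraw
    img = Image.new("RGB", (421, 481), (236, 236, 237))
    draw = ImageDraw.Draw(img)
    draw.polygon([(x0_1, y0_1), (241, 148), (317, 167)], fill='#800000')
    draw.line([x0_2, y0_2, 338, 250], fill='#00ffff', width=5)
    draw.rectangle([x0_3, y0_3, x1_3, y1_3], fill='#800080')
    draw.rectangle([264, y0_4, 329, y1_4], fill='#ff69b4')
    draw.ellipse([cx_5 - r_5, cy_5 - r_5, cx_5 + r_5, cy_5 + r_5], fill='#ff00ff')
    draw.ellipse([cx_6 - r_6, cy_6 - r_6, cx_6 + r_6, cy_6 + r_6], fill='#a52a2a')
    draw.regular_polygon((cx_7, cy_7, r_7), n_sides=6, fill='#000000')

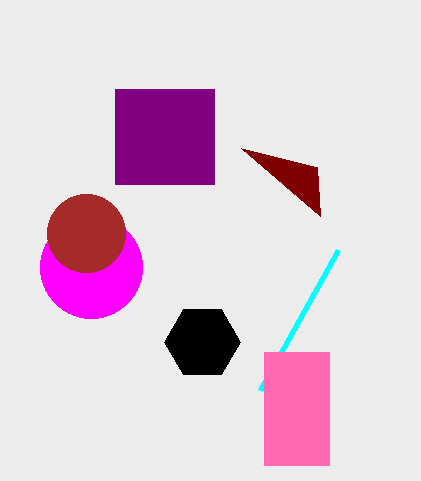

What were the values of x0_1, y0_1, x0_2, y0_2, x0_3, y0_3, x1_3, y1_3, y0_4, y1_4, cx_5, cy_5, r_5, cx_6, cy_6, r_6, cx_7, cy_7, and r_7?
x0_1 = 320
y0_1 = 216
x0_2 = 260
y0_2 = 390
x0_3 = 115
y0_3 = 89
x1_3 = 214
y1_3 = 184
y0_4 = 352
y1_4 = 465
cx_5 = 91
cy_5 = 267
r_5 = 51
cx_6 = 86
cy_6 = 233
r_6 = 39
cx_7 = 202
cy_7 = 342
r_7 = 38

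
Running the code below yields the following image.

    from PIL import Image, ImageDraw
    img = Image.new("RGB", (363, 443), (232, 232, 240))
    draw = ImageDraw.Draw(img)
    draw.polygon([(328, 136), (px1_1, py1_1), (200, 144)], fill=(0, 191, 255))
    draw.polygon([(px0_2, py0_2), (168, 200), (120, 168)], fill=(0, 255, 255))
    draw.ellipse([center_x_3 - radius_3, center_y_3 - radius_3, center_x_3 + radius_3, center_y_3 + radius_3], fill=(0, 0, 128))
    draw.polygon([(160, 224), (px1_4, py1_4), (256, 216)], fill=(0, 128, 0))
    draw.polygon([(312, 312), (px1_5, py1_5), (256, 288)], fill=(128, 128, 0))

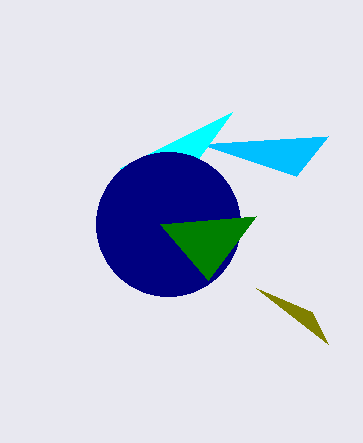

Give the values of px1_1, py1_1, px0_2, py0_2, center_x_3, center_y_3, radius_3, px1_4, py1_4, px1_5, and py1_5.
px1_1 = 296; py1_1 = 176; px0_2 = 232; py0_2 = 112; center_x_3 = 168; center_y_3 = 224; radius_3 = 72; px1_4 = 208; py1_4 = 280; px1_5 = 328; py1_5 = 344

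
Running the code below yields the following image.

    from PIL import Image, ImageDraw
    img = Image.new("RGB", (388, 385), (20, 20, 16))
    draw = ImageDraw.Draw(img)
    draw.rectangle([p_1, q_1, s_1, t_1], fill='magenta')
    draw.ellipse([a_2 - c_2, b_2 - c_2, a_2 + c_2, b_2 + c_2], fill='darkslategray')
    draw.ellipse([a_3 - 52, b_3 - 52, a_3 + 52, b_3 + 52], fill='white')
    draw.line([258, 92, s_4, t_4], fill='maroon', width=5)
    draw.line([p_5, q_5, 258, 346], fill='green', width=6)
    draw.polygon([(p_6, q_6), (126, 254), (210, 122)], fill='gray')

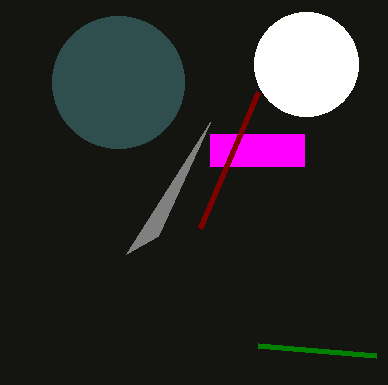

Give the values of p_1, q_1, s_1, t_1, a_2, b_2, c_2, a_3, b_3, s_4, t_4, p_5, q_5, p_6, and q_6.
p_1 = 210
q_1 = 134
s_1 = 304
t_1 = 166
a_2 = 118
b_2 = 82
c_2 = 66
a_3 = 306
b_3 = 64
s_4 = 200
t_4 = 228
p_5 = 376
q_5 = 356
p_6 = 158
q_6 = 236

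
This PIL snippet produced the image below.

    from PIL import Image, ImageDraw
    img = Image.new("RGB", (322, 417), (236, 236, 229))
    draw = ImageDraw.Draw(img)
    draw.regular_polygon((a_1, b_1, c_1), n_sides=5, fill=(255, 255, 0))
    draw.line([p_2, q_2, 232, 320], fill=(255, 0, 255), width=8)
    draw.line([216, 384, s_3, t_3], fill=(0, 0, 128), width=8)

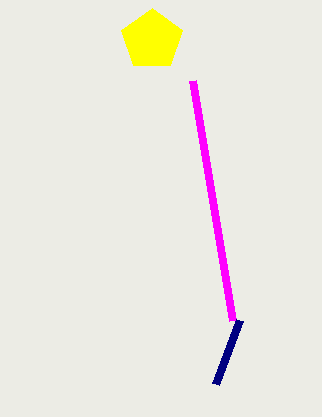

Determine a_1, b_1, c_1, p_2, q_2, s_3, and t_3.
a_1 = 152
b_1 = 40
c_1 = 32
p_2 = 192
q_2 = 80
s_3 = 240
t_3 = 320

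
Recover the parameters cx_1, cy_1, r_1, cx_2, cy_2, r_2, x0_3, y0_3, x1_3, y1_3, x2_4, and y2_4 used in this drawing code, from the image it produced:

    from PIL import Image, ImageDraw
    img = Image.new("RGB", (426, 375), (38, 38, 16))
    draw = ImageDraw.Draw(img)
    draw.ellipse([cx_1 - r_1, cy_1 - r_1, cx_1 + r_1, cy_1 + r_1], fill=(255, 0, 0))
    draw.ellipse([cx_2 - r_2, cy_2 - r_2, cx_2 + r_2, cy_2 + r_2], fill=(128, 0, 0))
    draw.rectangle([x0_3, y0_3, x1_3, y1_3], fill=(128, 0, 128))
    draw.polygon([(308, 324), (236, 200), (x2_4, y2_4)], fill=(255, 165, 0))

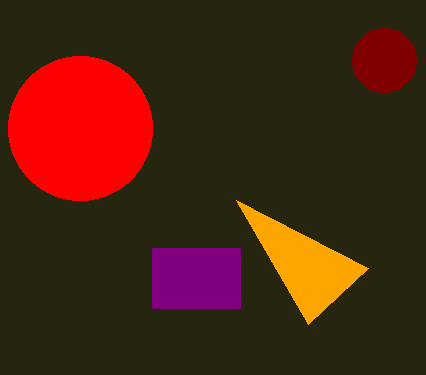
cx_1 = 80, cy_1 = 128, r_1 = 72, cx_2 = 384, cy_2 = 60, r_2 = 32, x0_3 = 152, y0_3 = 248, x1_3 = 240, y1_3 = 308, x2_4 = 368, y2_4 = 268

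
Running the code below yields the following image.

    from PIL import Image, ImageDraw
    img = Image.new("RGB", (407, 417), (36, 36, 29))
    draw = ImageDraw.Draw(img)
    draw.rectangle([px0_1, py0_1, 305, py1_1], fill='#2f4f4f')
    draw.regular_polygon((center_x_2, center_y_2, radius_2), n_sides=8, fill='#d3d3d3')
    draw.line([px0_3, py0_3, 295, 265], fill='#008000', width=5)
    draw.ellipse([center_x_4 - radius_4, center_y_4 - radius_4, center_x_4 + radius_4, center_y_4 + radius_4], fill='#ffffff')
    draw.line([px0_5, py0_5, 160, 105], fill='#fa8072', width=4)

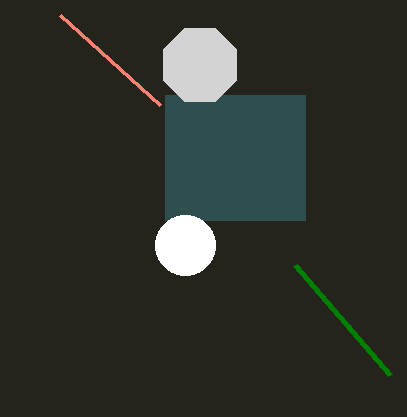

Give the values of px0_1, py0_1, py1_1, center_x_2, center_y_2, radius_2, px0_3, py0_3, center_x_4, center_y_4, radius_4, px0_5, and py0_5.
px0_1 = 165, py0_1 = 95, py1_1 = 220, center_x_2 = 200, center_y_2 = 65, radius_2 = 40, px0_3 = 390, py0_3 = 375, center_x_4 = 185, center_y_4 = 245, radius_4 = 30, px0_5 = 60, py0_5 = 15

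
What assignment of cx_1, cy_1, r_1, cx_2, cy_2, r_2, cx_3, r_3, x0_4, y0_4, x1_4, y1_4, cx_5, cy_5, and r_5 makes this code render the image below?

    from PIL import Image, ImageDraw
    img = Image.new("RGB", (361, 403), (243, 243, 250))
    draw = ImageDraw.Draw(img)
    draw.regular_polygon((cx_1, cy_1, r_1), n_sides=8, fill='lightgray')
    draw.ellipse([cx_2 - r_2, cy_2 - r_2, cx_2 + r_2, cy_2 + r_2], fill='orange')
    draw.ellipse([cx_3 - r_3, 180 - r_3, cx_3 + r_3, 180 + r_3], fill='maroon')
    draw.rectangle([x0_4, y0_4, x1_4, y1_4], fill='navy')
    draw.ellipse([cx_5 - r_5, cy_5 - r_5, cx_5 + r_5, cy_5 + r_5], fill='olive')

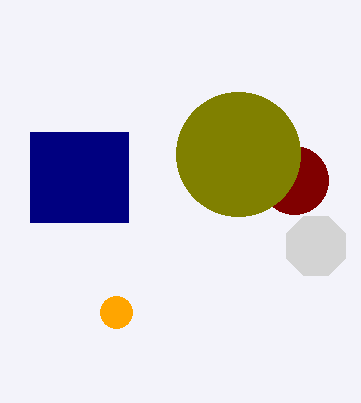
cx_1 = 316, cy_1 = 246, r_1 = 32, cx_2 = 116, cy_2 = 312, r_2 = 16, cx_3 = 294, r_3 = 34, x0_4 = 30, y0_4 = 132, x1_4 = 128, y1_4 = 222, cx_5 = 238, cy_5 = 154, r_5 = 62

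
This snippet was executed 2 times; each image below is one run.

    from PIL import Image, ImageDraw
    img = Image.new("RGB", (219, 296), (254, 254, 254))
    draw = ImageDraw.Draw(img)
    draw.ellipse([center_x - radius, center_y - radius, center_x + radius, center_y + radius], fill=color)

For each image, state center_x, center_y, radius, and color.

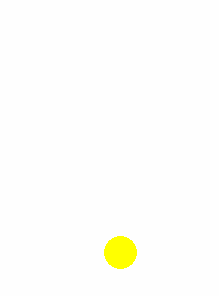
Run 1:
center_x = 120
center_y = 252
radius = 16
color = 'yellow'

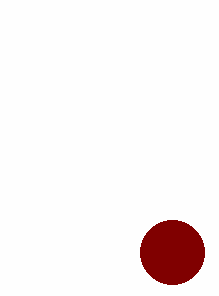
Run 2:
center_x = 172; center_y = 252; radius = 32; color = 'maroon'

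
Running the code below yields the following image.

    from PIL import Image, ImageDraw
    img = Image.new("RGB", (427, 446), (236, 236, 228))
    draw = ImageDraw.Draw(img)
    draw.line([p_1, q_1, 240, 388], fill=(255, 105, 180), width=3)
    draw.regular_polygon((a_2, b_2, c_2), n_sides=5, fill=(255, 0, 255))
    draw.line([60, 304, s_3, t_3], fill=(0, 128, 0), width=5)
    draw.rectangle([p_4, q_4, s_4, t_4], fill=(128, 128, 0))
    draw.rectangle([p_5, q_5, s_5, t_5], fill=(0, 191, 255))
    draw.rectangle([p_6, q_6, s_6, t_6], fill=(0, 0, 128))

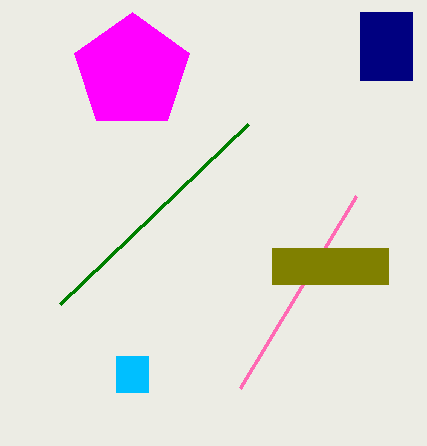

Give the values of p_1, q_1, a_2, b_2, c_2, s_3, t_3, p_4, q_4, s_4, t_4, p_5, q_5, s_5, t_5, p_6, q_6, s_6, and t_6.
p_1 = 356; q_1 = 196; a_2 = 132; b_2 = 72; c_2 = 60; s_3 = 248; t_3 = 124; p_4 = 272; q_4 = 248; s_4 = 388; t_4 = 284; p_5 = 116; q_5 = 356; s_5 = 148; t_5 = 392; p_6 = 360; q_6 = 12; s_6 = 412; t_6 = 80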